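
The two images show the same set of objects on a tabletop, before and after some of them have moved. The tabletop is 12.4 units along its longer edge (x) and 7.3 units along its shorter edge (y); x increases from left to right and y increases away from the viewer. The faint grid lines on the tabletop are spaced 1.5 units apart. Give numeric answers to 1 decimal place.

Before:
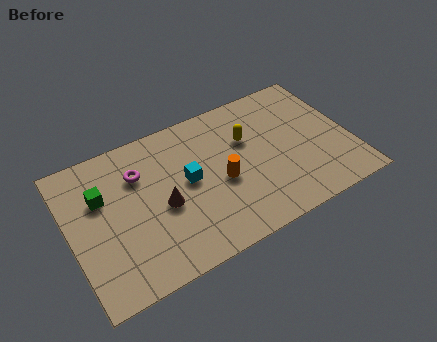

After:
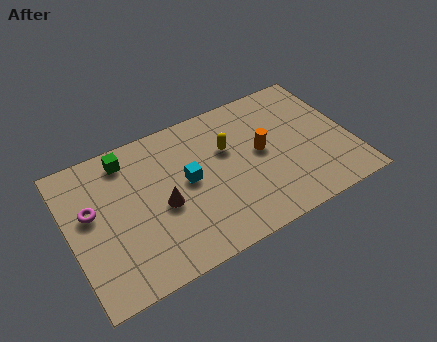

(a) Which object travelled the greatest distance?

the magenta torus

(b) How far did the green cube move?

1.9

The green cube was near (1.5, 4.8) before and (2.8, 6.2) after, so it travelled √(1.3² + 1.4²) ≈ 1.9 units.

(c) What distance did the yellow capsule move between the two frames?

0.9

The yellow capsule was near (8.0, 4.8) before and (7.1, 4.7) after, so it travelled √(0.9² + 0.1²) ≈ 0.9 units.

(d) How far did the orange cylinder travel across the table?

2.0

From (6.6, 3.2) to (8.5, 3.9), the orange cylinder covered √(1.9² + 0.7²) ≈ 2.0 units.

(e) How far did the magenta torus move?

2.4

From (3.2, 5.2) to (1.0, 4.3), the magenta torus covered √(2.2² + 0.9²) ≈ 2.4 units.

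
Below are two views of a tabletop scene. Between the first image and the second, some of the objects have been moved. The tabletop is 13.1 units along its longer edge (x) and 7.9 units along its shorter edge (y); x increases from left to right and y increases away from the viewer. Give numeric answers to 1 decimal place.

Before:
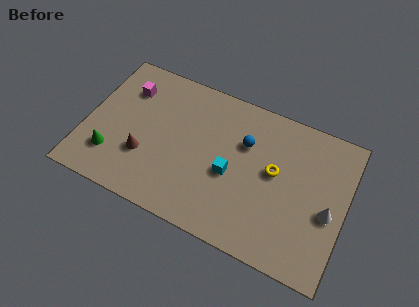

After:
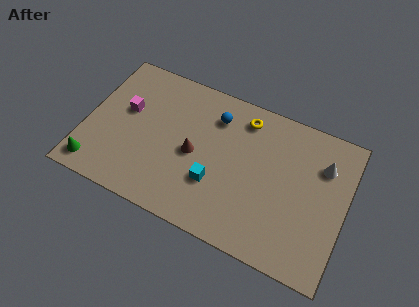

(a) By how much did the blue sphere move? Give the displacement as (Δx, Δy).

(-1.6, 0.8)

The blue sphere was at about (7.9, 5.3) and moved to about (6.3, 6.1).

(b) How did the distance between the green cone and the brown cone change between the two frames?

+3.7

Before: roughly 1.7 units apart; after: 5.4. That's 3.7 units further apart.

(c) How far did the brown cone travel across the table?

2.6

From (3.1, 2.6) to (5.5, 3.7), the brown cone covered √(2.4² + 1.1²) ≈ 2.6 units.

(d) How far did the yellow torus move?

2.8

From (9.5, 4.4) to (7.7, 6.6), the yellow torus covered √(1.8² + 2.2²) ≈ 2.8 units.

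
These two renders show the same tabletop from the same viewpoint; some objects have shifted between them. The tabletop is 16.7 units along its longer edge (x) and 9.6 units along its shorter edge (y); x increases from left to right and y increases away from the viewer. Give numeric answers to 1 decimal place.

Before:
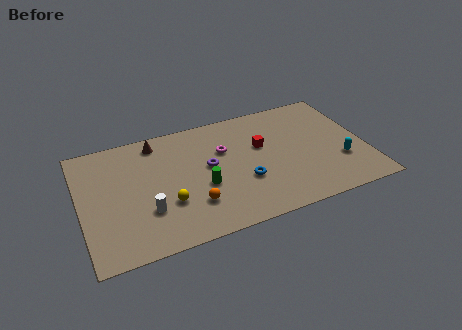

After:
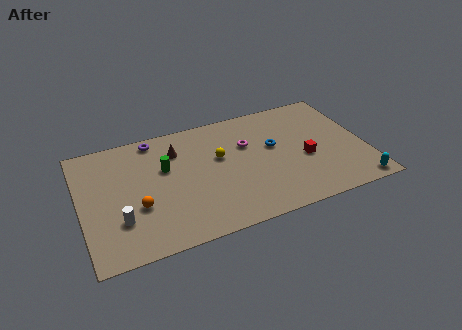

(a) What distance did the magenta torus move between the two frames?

1.4

From (8.5, 6.3) to (9.9, 6.3), the magenta torus covered √(1.4² + 0.0²) ≈ 1.4 units.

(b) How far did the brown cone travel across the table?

1.6

The brown cone moved from about (4.7, 8.3) to (5.8, 7.2), a distance of √(1.1² + 1.1²) ≈ 1.6.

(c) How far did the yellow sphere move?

4.2

The yellow sphere was near (4.9, 3.2) before and (8.2, 5.8) after, so it travelled √(3.3² + 2.6²) ≈ 4.2 units.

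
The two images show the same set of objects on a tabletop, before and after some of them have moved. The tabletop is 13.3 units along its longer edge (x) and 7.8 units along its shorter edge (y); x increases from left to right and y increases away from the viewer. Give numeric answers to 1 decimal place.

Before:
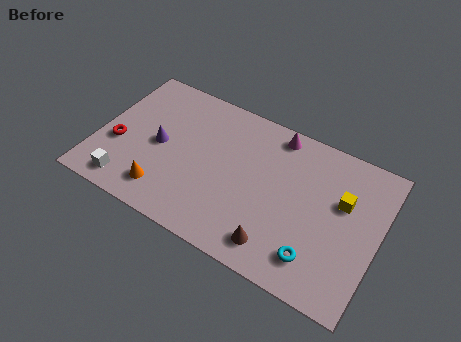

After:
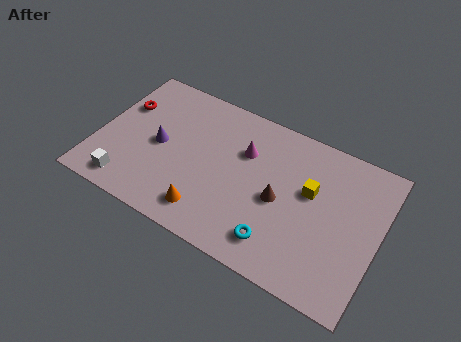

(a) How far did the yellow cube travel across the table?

1.5

The yellow cube moved from about (11.5, 4.9) to (10.0, 4.7), a distance of √(1.5² + 0.2²) ≈ 1.5.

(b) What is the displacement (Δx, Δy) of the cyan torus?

(-1.8, -0.1)

From the two frames, the cyan torus sits at roughly (10.7, 1.6) before and (8.9, 1.5) after.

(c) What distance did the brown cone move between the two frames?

2.3

The brown cone moved from about (8.9, 1.3) to (8.7, 3.6), a distance of √(0.2² + 2.3²) ≈ 2.3.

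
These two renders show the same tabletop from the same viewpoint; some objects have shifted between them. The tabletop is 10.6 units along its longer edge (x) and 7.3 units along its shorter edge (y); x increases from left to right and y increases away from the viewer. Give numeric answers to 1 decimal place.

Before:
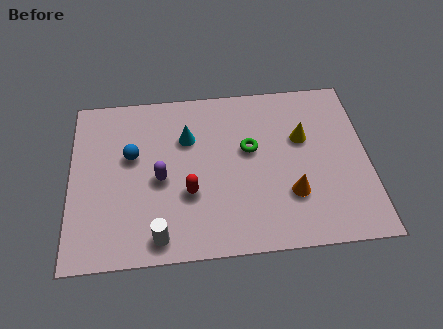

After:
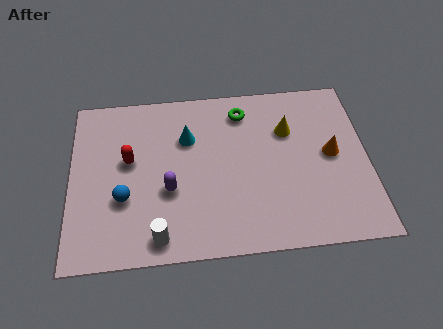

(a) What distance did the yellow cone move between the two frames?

0.6

The yellow cone moved from about (8.3, 4.6) to (7.8, 5.0), a distance of √(0.5² + 0.4²) ≈ 0.6.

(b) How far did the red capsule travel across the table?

2.6

The red capsule was near (4.2, 2.6) before and (2.1, 4.2) after, so it travelled √(2.1² + 1.6²) ≈ 2.6 units.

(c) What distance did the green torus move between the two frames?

1.7

From (6.4, 4.3) to (6.2, 6.0), the green torus covered √(0.2² + 1.7²) ≈ 1.7 units.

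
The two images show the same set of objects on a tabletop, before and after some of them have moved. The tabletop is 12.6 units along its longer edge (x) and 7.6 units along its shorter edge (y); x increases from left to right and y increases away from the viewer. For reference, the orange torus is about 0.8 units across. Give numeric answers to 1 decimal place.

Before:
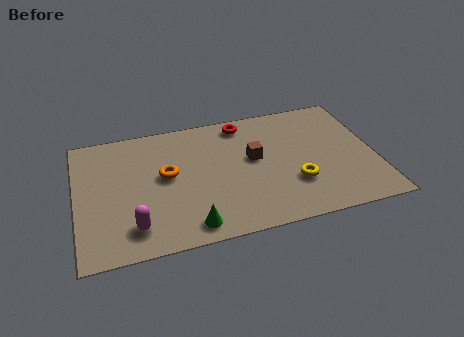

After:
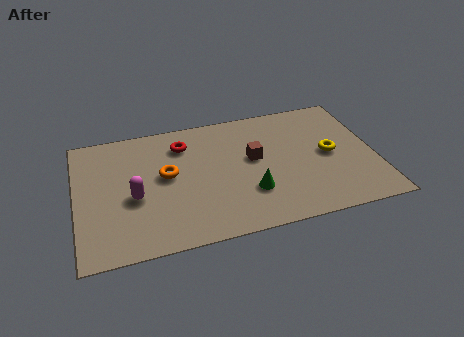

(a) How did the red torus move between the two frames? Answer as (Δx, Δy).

(-2.6, -0.7)

The red torus started near (7.2, 6.6) and ended near (4.6, 5.9).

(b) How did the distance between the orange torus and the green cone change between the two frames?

+0.6

Before: roughly 3.3 units apart; after: 3.9. That's 0.6 units further apart.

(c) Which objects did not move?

the orange torus and the brown cube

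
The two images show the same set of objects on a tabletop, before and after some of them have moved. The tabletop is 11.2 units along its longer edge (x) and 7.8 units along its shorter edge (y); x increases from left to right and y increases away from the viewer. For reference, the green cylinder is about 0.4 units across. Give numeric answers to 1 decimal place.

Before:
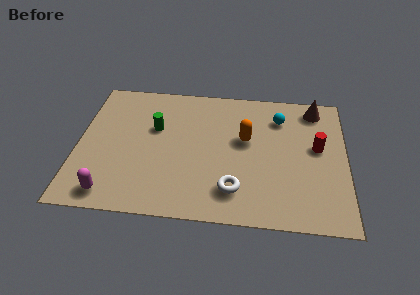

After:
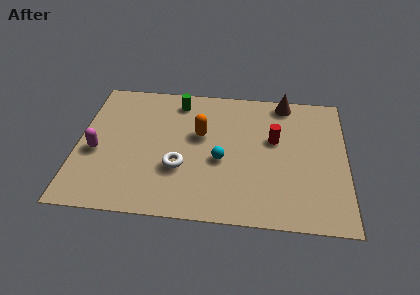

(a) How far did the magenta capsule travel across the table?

2.4

From (1.5, 1.0) to (0.8, 3.3), the magenta capsule covered √(0.7² + 2.3²) ≈ 2.4 units.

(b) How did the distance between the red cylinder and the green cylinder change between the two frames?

-2.3

The distance was about 6.8 in the first image and 4.5 in the second, so they moved 2.3 units closer together.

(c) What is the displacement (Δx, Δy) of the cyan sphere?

(-2.4, -2.7)

The cyan sphere started near (8.4, 6.0) and ended near (6.0, 3.3).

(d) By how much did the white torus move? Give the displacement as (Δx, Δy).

(-2.3, 1.0)

From the two frames, the white torus sits at roughly (6.6, 1.7) before and (4.3, 2.7) after.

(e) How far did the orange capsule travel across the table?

1.9

The orange capsule moved from about (7.0, 4.6) to (5.1, 4.7), a distance of √(1.9² + 0.1²) ≈ 1.9.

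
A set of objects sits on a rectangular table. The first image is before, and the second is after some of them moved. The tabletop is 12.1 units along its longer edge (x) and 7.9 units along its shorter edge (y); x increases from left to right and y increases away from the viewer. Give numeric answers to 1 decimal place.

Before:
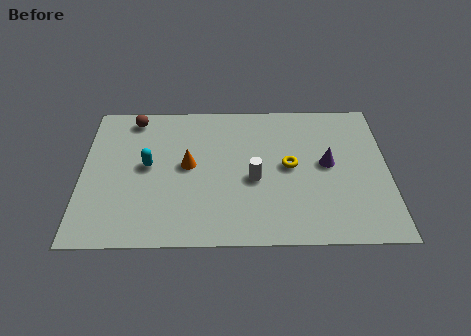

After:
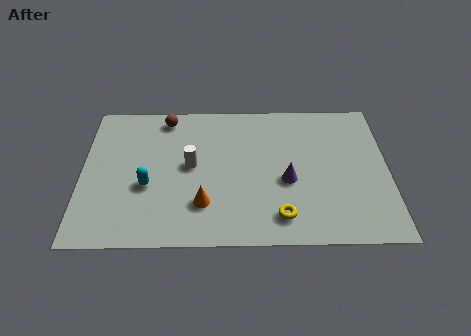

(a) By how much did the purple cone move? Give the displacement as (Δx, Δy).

(-1.6, -0.9)

From the two frames, the purple cone sits at roughly (9.7, 4.2) before and (8.1, 3.3) after.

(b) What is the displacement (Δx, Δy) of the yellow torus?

(-0.4, -2.7)

The yellow torus was at about (8.2, 4.1) and moved to about (7.8, 1.4).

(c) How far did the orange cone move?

2.2

The orange cone moved from about (4.2, 4.2) to (4.8, 2.1), a distance of √(0.6² + 2.1²) ≈ 2.2.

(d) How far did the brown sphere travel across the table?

1.3

The brown sphere was near (2.0, 6.9) before and (3.3, 6.9) after, so it travelled √(1.3² + 0.0²) ≈ 1.3 units.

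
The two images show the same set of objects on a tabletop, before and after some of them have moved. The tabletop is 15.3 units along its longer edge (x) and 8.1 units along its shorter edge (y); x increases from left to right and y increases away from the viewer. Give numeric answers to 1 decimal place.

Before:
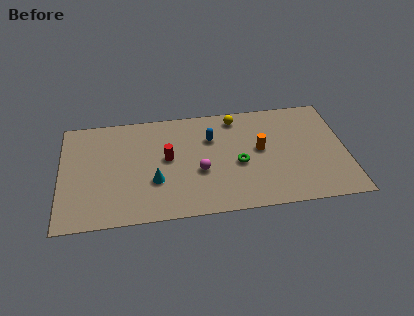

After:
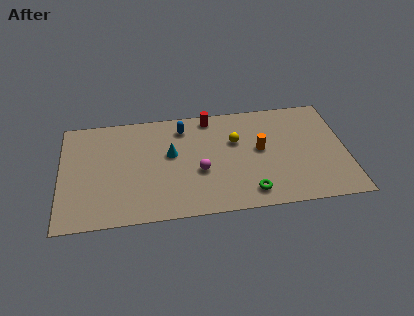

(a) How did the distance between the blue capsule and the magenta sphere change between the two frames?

+1.0

The distance was about 2.5 in the first image and 3.5 in the second, so they moved 1.0 units further apart.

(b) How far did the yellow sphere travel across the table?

1.8

The yellow sphere moved from about (9.5, 7.0) to (9.4, 5.2), a distance of √(0.1² + 1.8²) ≈ 1.8.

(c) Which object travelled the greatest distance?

the red cylinder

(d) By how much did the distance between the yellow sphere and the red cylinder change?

-2.2

The distance was about 4.6 in the first image and 2.4 in the second, so they moved 2.2 units closer together.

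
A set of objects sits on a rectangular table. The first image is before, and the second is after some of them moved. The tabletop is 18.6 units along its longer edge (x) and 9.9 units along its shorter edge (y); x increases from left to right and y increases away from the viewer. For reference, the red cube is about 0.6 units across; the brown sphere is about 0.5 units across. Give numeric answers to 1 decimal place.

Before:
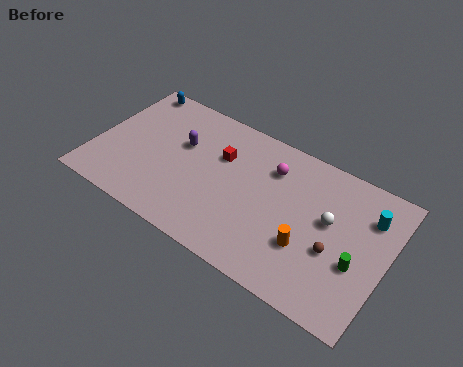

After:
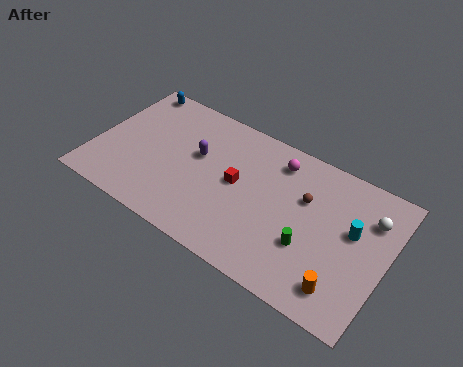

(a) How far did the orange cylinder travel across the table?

2.8

From (13.9, 3.3) to (16.3, 1.8), the orange cylinder covered √(2.4² + 1.5²) ≈ 2.8 units.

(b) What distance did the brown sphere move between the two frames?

3.3

The brown sphere moved from about (15.5, 3.9) to (13.3, 6.4), a distance of √(2.2² + 2.5²) ≈ 3.3.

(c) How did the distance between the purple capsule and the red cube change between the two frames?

+0.3

The distance was about 2.5 in the first image and 2.8 in the second, so they moved 0.3 units further apart.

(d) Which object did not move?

the blue capsule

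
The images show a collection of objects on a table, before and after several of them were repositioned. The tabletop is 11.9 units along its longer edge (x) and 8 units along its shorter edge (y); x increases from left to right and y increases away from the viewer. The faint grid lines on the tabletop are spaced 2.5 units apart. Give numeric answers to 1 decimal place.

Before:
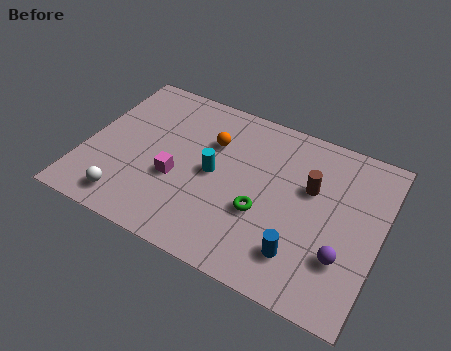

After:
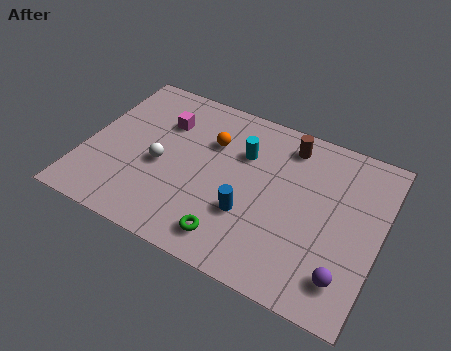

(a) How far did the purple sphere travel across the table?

0.8

From (10.6, 2.4) to (10.8, 1.6), the purple sphere covered √(0.2² + 0.8²) ≈ 0.8 units.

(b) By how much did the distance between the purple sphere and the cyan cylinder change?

+0.4

They were about 5.6 units apart before and 6.0 after — 0.4 units further apart.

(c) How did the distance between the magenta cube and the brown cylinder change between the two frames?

-0.4

The distance was about 5.5 in the first image and 5.1 in the second, so they moved 0.4 units closer together.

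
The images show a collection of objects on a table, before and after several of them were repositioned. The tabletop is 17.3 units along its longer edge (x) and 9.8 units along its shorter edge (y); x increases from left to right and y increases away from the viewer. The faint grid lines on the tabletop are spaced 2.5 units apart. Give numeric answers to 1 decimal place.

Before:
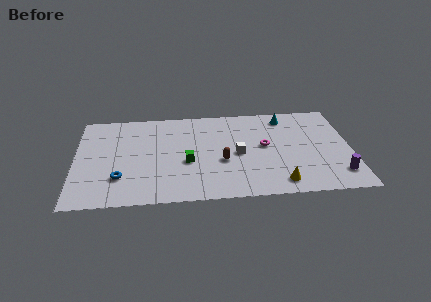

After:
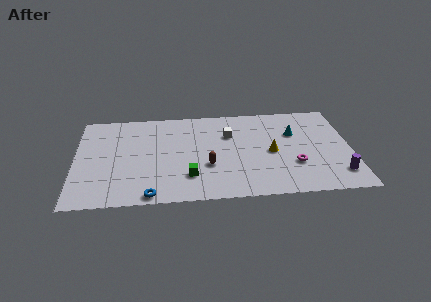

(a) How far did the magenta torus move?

2.8

The magenta torus was near (11.9, 5.3) before and (13.7, 3.2) after, so it travelled √(1.8² + 2.1²) ≈ 2.8 units.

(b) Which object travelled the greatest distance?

the yellow cone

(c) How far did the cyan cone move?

1.9

From (13.3, 8.3) to (13.8, 6.5), the cyan cone covered √(0.5² + 1.8²) ≈ 1.9 units.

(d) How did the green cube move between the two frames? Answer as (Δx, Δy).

(0.1, -1.5)

The green cube was at about (7.0, 4.0) and moved to about (7.1, 2.5).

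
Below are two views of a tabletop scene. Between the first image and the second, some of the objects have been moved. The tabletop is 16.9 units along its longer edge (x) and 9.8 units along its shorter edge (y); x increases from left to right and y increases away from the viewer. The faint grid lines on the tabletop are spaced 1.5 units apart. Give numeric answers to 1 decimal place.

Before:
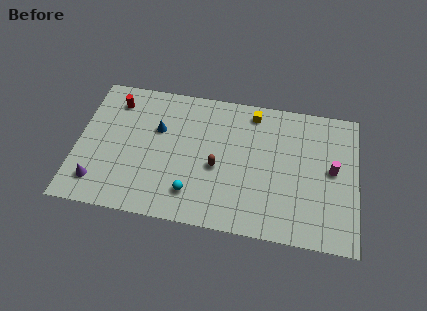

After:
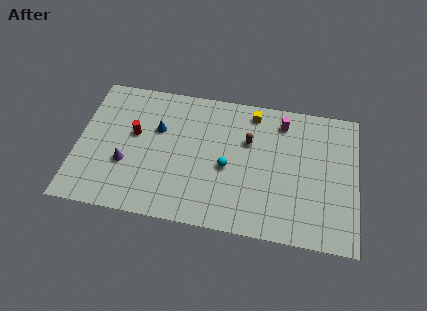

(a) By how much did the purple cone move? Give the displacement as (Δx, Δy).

(1.6, 1.6)

From the two frames, the purple cone sits at roughly (1.4, 1.9) before and (3.0, 3.5) after.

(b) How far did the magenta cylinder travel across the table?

4.2

The magenta cylinder was near (15.4, 5.2) before and (12.3, 8.1) after, so it travelled √(3.1² + 2.9²) ≈ 4.2 units.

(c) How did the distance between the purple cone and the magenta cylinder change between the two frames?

-4.0

They were about 14.4 units apart before and 10.4 after — 4.0 units closer together.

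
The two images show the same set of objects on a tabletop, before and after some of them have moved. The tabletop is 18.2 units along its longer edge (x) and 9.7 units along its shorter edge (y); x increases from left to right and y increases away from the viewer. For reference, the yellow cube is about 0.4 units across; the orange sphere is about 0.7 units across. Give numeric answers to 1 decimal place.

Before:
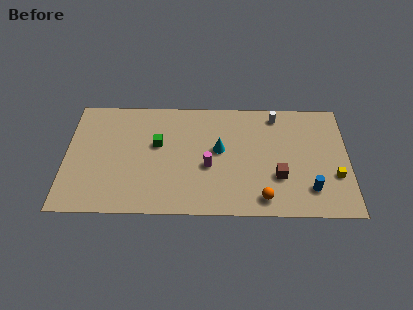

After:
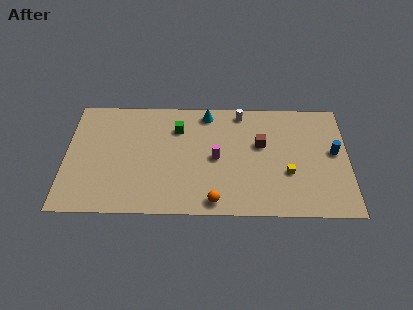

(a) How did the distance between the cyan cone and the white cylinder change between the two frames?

-2.6

Before: roughly 4.8 units apart; after: 2.2. That's 2.6 units closer together.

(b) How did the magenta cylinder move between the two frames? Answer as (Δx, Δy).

(0.5, 0.7)

The magenta cylinder started near (9.2, 4.0) and ended near (9.7, 4.7).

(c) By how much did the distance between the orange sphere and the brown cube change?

+3.6

Before: roughly 2.1 units apart; after: 5.7. That's 3.6 units further apart.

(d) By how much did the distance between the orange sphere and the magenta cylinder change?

-0.8

They were about 4.4 units apart before and 3.6 after — 0.8 units closer together.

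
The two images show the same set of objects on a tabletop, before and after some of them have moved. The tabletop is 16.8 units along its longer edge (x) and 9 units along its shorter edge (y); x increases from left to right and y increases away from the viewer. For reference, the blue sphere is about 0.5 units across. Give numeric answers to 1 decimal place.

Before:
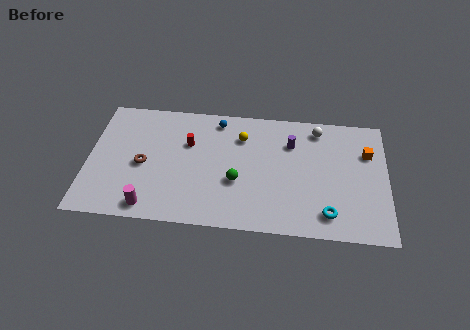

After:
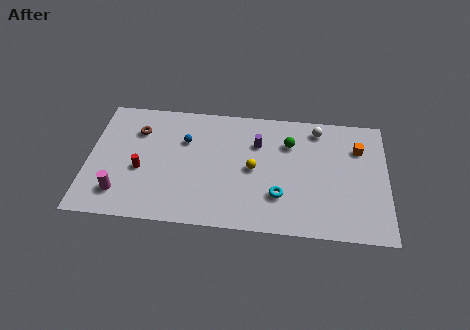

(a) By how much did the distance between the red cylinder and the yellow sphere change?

+3.2

They were about 3.1 units apart before and 6.3 after — 3.2 units further apart.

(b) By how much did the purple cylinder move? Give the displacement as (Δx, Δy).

(-1.9, -0.2)

From the two frames, the purple cylinder sits at roughly (11.4, 6.5) before and (9.5, 6.3) after.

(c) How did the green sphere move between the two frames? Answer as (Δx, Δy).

(2.9, 3.1)

The green sphere was at about (8.4, 3.4) and moved to about (11.3, 6.5).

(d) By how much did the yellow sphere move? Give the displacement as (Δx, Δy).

(0.7, -2.3)

From the two frames, the yellow sphere sits at roughly (8.6, 6.7) before and (9.3, 4.4) after.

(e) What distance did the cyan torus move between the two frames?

2.9

The cyan torus moved from about (13.5, 1.6) to (10.8, 2.6), a distance of √(2.7² + 1.0²) ≈ 2.9.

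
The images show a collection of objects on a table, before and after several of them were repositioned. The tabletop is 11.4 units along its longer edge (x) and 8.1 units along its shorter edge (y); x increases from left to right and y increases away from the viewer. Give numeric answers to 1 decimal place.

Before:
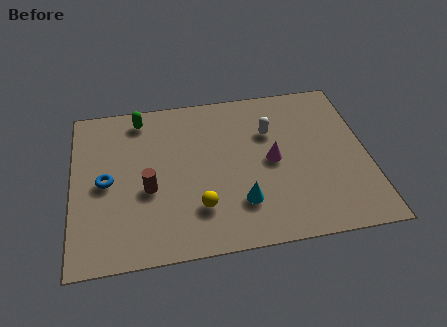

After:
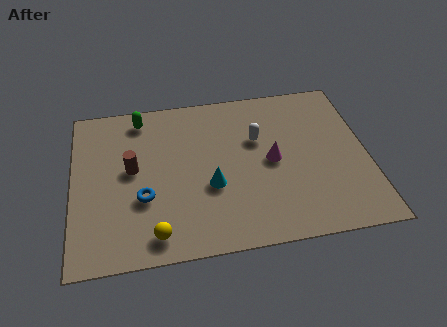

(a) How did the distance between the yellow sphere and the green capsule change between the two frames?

+0.6

They were about 5.3 units apart before and 5.9 after — 0.6 units further apart.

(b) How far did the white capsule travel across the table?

0.6

The white capsule was near (7.7, 5.5) before and (7.2, 5.2) after, so it travelled √(0.5² + 0.3²) ≈ 0.6 units.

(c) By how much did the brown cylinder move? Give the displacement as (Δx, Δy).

(-0.6, 1.1)

The brown cylinder started near (2.9, 3.3) and ended near (2.3, 4.4).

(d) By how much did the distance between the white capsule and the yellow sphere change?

+1.3

The distance was about 4.5 in the first image and 5.8 in the second, so they moved 1.3 units further apart.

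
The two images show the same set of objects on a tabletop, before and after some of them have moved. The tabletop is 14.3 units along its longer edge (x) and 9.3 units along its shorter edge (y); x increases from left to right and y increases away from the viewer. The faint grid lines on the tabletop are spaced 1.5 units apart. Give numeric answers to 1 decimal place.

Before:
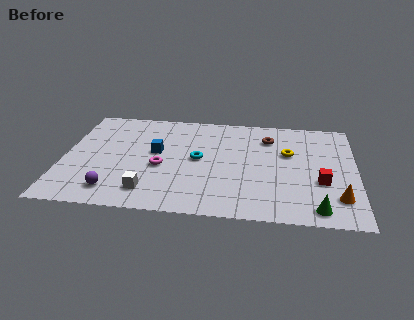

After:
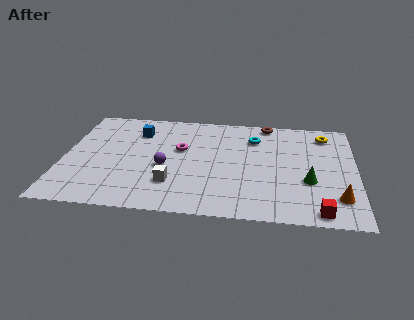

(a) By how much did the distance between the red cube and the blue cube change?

+2.6

Before: roughly 8.3 units apart; after: 10.9. That's 2.6 units further apart.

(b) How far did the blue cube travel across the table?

2.1

The blue cube moved from about (4.5, 5.2) to (3.5, 7.0), a distance of √(1.0² + 1.8²) ≈ 2.1.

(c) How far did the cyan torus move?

3.5

The cyan torus moved from about (6.6, 4.8) to (9.3, 7.0), a distance of √(2.7² + 2.2²) ≈ 3.5.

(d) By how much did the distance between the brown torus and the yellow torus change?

+1.4

Before: roughly 1.6 units apart; after: 3.0. That's 1.4 units further apart.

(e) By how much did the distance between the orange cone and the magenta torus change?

-0.3

The distance was about 8.8 in the first image and 8.5 in the second, so they moved 0.3 units closer together.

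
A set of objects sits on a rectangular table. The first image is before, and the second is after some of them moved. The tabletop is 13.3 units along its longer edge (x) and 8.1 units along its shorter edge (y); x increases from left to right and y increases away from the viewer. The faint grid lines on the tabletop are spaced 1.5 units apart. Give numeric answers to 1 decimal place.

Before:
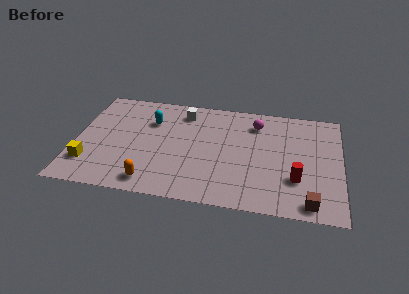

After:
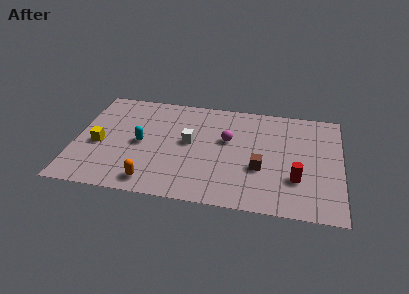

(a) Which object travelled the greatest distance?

the brown cube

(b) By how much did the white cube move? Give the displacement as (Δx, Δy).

(0.4, -2.3)

From the two frames, the white cube sits at roughly (5.3, 6.7) before and (5.7, 4.4) after.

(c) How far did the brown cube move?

3.3

The brown cube moved from about (11.8, 0.9) to (9.3, 3.0), a distance of √(2.5² + 2.1²) ≈ 3.3.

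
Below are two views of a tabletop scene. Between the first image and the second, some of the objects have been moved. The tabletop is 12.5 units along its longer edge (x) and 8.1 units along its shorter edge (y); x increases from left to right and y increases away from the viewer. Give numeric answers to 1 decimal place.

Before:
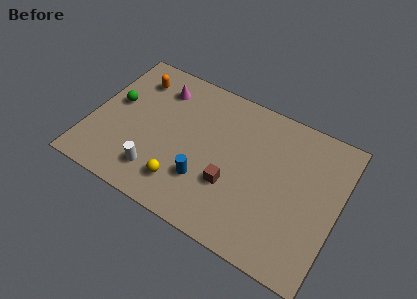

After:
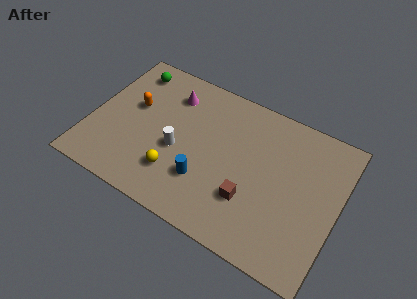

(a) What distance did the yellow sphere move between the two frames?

0.6

The yellow sphere was near (5.0, 1.7) before and (4.6, 2.1) after, so it travelled √(0.4² + 0.4²) ≈ 0.6 units.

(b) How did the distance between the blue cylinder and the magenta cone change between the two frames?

-0.4

Before: roughly 4.9 units apart; after: 4.5. That's 0.4 units closer together.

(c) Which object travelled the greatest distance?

the green sphere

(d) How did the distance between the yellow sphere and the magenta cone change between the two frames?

-0.8

They were about 5.1 units apart before and 4.3 after — 0.8 units closer together.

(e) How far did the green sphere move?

2.2

The green sphere was near (1.1, 4.6) before and (1.5, 6.8) after, so it travelled √(0.4² + 2.2²) ≈ 2.2 units.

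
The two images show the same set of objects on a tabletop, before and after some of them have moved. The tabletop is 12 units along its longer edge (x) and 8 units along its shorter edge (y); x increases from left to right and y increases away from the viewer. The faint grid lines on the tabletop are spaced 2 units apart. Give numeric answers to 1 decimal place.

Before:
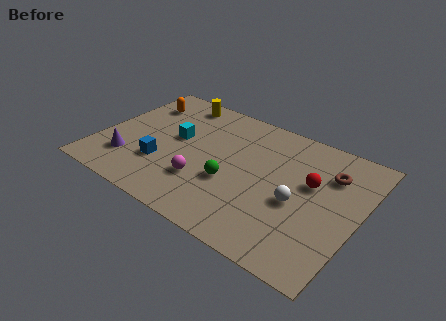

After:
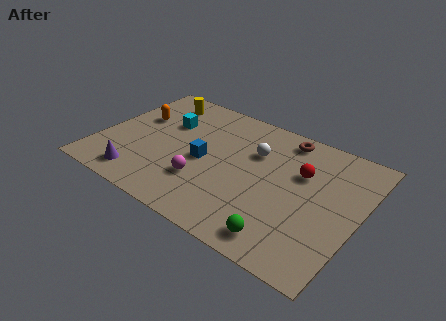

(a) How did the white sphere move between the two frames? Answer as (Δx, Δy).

(-2.3, 2.0)

The white sphere was at about (9.3, 3.4) and moved to about (7.0, 5.4).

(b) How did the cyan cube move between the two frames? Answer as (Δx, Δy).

(-0.6, 0.8)

The cyan cube was at about (3.4, 4.5) and moved to about (2.8, 5.3).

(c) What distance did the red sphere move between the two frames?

0.6

The red sphere moved from about (9.7, 4.8) to (9.2, 5.2), a distance of √(0.5² + 0.4²) ≈ 0.6.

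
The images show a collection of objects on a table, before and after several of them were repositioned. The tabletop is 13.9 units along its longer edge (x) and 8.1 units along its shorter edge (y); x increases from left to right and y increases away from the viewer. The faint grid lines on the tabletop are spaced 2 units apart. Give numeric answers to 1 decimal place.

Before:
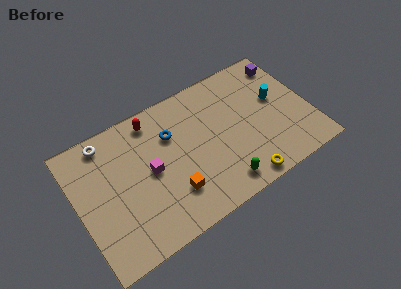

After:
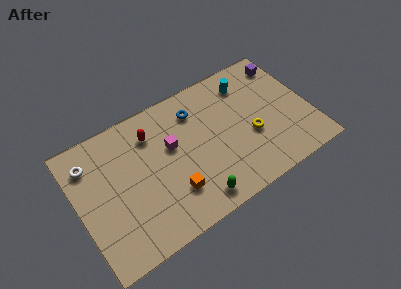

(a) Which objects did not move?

the purple cube and the orange cube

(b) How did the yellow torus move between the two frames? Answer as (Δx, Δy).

(1.0, 2.4)

From the two frames, the yellow torus sits at roughly (9.3, 0.8) before and (10.3, 3.2) after.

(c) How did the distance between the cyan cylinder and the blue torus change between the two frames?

-3.2

The distance was about 6.4 in the first image and 3.2 in the second, so they moved 3.2 units closer together.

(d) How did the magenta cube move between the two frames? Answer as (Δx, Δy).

(1.4, 0.8)

From the two frames, the magenta cube sits at roughly (4.3, 4.1) before and (5.7, 4.9) after.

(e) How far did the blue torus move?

1.7

The blue torus was near (5.8, 5.6) before and (7.4, 6.3) after, so it travelled √(1.6² + 0.7²) ≈ 1.7 units.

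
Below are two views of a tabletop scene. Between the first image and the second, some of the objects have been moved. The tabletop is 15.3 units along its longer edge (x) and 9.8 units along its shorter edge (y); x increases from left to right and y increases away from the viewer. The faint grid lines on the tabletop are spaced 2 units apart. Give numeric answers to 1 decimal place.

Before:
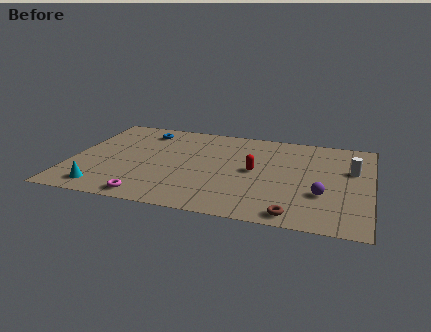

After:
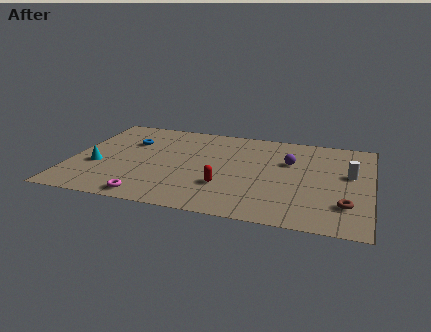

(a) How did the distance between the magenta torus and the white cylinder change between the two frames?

-0.3

The distance was about 11.3 in the first image and 11.0 in the second, so they moved 0.3 units closer together.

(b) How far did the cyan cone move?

2.4

The cyan cone was near (1.9, 1.4) before and (1.4, 3.7) after, so it travelled √(0.5² + 2.3²) ≈ 2.4 units.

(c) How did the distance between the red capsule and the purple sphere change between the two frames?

+0.7

The distance was about 3.9 in the first image and 4.6 in the second, so they moved 0.7 units further apart.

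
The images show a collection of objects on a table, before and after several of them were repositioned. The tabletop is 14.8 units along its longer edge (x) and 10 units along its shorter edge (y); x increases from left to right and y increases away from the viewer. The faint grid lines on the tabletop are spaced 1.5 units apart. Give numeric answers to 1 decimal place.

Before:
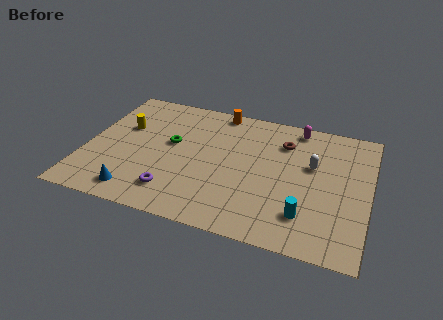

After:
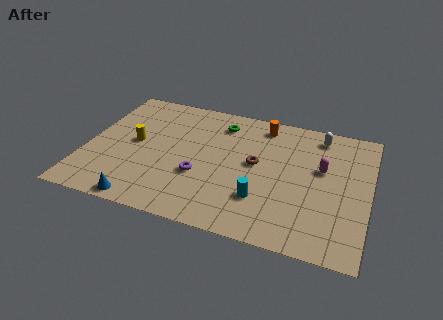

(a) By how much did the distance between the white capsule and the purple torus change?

-0.3

Before: roughly 8.0 units apart; after: 7.7. That's 0.3 units closer together.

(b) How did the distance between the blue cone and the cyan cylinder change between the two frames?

-2.4

They were about 8.7 units apart before and 6.3 after — 2.4 units closer together.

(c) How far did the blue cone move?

0.7

The blue cone moved from about (3.0, 1.4) to (3.4, 0.8), a distance of √(0.4² + 0.6²) ≈ 0.7.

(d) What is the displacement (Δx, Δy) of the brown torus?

(-1.3, -2.1)

From the two frames, the brown torus sits at roughly (10.2, 7.5) before and (8.9, 5.4) after.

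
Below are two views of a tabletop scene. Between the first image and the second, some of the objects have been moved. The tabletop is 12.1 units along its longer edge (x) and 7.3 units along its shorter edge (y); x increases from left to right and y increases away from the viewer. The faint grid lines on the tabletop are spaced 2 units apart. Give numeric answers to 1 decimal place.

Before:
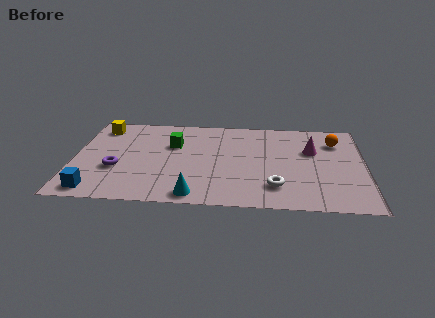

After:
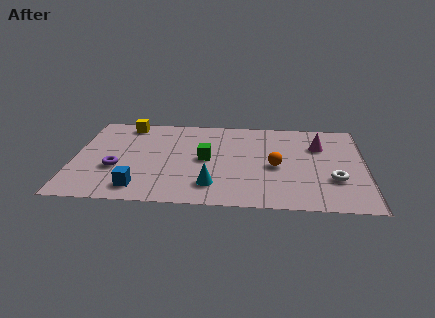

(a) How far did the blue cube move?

1.8

From (1.0, 0.9) to (2.8, 1.2), the blue cube covered √(1.8² + 0.3²) ≈ 1.8 units.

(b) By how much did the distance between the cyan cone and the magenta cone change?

-0.6

They were about 6.2 units apart before and 5.6 after — 0.6 units closer together.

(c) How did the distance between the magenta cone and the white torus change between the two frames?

-0.6

They were about 3.4 units apart before and 2.8 after — 0.6 units closer together.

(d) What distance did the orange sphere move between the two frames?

3.3

From (10.9, 5.5) to (8.4, 3.3), the orange sphere covered √(2.5² + 2.2²) ≈ 3.3 units.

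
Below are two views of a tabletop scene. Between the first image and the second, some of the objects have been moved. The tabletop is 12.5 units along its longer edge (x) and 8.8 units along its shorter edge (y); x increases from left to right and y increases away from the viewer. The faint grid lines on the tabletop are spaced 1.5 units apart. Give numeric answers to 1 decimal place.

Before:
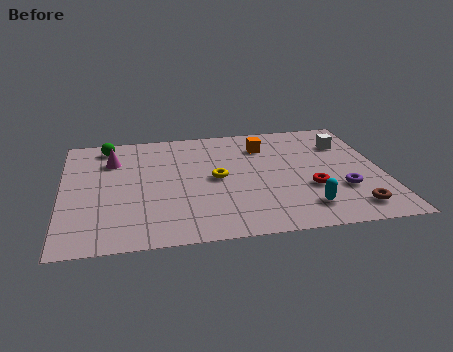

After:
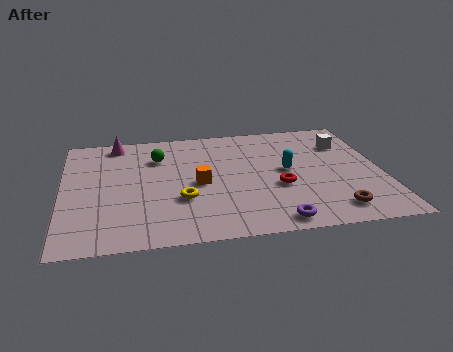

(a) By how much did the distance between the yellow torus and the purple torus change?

-1.0

The distance was about 5.1 in the first image and 4.1 in the second, so they moved 1.0 units closer together.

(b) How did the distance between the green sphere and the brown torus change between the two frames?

-2.9

The distance was about 11.2 in the first image and 8.3 in the second, so they moved 2.9 units closer together.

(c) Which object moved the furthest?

the orange cube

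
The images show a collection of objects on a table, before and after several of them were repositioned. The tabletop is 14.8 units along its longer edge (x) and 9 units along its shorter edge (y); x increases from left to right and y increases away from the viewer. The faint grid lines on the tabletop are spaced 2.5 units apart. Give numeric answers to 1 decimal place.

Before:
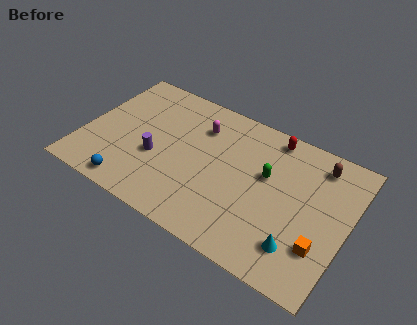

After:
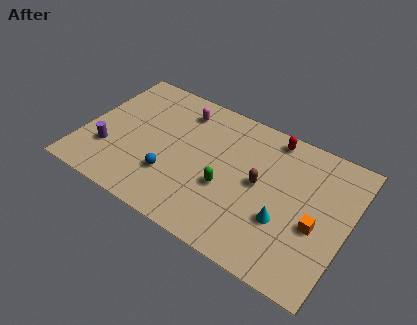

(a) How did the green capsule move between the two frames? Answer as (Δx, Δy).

(-2.0, -1.9)

The green capsule started near (10.2, 5.4) and ended near (8.2, 3.5).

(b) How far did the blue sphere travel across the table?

2.6

The blue sphere moved from about (3.2, 1.0) to (5.2, 2.7), a distance of √(2.0² + 1.7²) ≈ 2.6.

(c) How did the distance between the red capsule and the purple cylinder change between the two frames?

+2.6

Before: roughly 7.4 units apart; after: 10.0. That's 2.6 units further apart.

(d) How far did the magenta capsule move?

1.3

The magenta capsule was near (6.2, 6.7) before and (5.0, 7.3) after, so it travelled √(1.2² + 0.6²) ≈ 1.3 units.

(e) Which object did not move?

the red capsule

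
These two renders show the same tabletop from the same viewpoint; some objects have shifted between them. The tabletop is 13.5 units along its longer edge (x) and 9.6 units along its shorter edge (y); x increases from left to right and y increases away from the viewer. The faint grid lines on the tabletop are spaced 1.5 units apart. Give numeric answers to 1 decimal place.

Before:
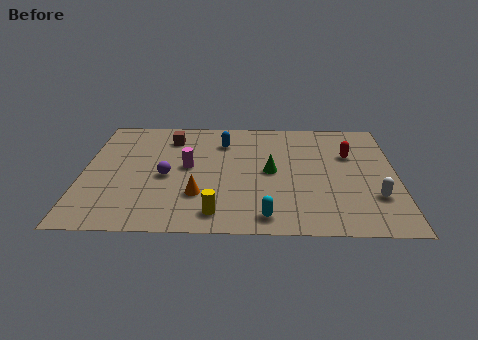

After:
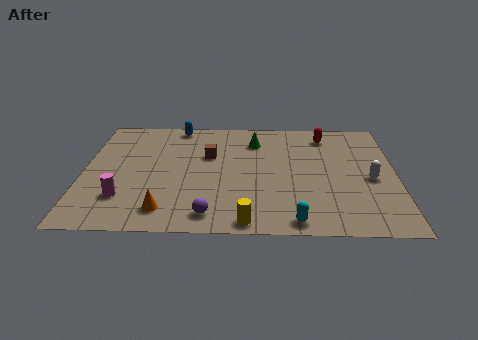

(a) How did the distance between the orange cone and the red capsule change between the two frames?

+2.0

They were about 7.4 units apart before and 9.4 after — 2.0 units further apart.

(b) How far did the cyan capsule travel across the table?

1.2

The cyan capsule was near (7.9, 1.2) before and (9.1, 0.9) after, so it travelled √(1.2² + 0.3²) ≈ 1.2 units.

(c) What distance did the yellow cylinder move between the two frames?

1.4

From (5.8, 1.4) to (7.1, 0.8), the yellow cylinder covered √(1.3² + 0.6²) ≈ 1.4 units.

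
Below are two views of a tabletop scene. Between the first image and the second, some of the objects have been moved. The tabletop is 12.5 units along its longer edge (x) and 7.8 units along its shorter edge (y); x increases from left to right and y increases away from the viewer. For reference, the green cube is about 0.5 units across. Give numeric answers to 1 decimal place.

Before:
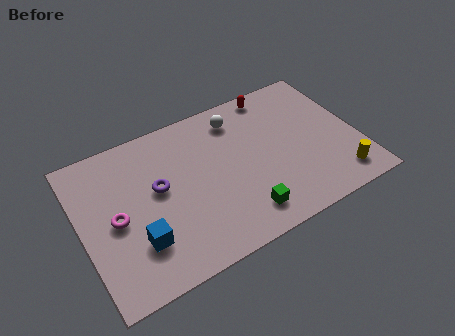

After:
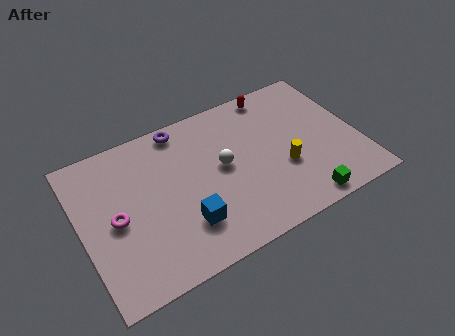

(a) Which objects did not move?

the magenta torus and the red capsule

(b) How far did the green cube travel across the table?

2.7

The green cube was near (6.9, 1.4) before and (9.5, 0.8) after, so it travelled √(2.6² + 0.6²) ≈ 2.7 units.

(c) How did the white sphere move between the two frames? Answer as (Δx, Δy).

(-1.0, -2.2)

From the two frames, the white sphere sits at roughly (7.4, 6.4) before and (6.4, 4.2) after.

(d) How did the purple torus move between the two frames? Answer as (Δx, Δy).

(1.4, 2.6)

From the two frames, the purple torus sits at roughly (3.5, 4.4) before and (4.9, 7.0) after.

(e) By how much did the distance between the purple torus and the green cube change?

+3.2

The distance was about 4.5 in the first image and 7.7 in the second, so they moved 3.2 units further apart.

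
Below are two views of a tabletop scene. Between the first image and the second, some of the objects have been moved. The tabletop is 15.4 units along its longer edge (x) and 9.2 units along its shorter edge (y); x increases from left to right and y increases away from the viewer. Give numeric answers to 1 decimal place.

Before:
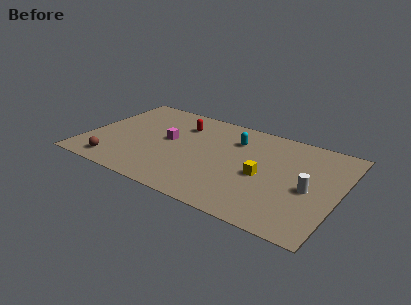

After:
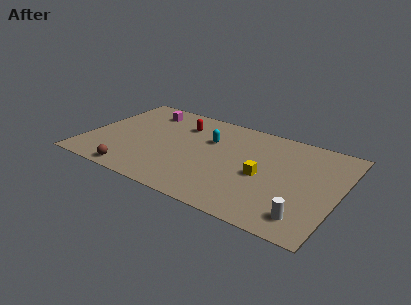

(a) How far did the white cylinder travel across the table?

2.5

From (13.7, 4.1) to (13.8, 1.6), the white cylinder covered √(0.1² + 2.5²) ≈ 2.5 units.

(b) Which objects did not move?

the yellow cube and the red capsule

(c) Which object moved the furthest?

the magenta cube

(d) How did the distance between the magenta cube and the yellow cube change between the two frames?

+2.5

Before: roughly 6.1 units apart; after: 8.6. That's 2.5 units further apart.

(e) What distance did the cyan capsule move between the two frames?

1.7

The cyan capsule moved from about (8.8, 6.8) to (7.3, 6.1), a distance of √(1.5² + 0.7²) ≈ 1.7.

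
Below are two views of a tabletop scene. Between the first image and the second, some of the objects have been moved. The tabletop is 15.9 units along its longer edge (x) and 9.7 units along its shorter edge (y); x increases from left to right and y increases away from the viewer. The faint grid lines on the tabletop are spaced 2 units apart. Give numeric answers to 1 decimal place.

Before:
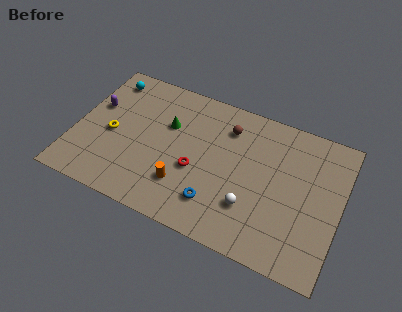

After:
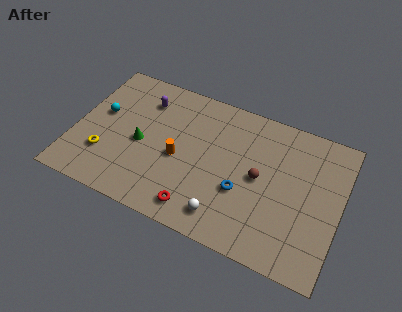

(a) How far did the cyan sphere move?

2.6

From (1.4, 8.2) to (1.4, 5.6), the cyan sphere covered √(0.0² + 2.6²) ≈ 2.6 units.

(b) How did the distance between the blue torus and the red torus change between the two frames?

+1.1

They were about 2.2 units apart before and 3.3 after — 1.1 units further apart.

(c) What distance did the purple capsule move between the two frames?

3.2

The purple capsule moved from about (1.0, 6.0) to (3.8, 7.5), a distance of √(2.8² + 1.5²) ≈ 3.2.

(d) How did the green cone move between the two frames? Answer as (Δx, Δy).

(-1.4, -1.9)

The green cone started near (5.4, 6.3) and ended near (4.0, 4.4).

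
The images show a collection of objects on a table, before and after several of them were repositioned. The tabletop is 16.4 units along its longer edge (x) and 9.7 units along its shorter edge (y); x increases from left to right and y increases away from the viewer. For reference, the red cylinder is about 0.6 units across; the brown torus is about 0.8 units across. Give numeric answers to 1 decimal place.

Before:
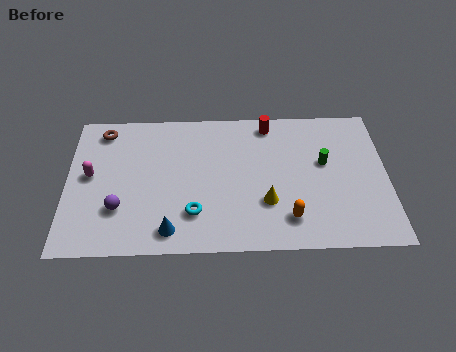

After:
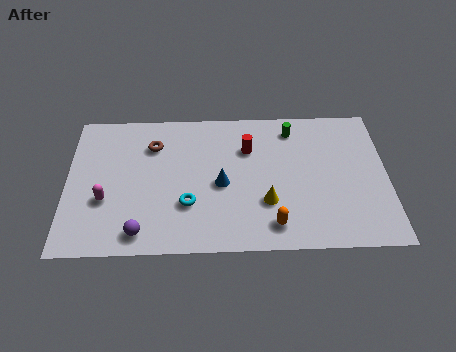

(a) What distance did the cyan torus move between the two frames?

0.7

From (6.5, 2.5) to (6.2, 3.1), the cyan torus covered √(0.3² + 0.6²) ≈ 0.7 units.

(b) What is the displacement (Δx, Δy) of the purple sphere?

(1.1, -1.6)

The purple sphere started near (2.7, 2.9) and ended near (3.8, 1.3).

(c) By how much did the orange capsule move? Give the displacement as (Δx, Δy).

(-0.8, -0.4)

The orange capsule started near (11.3, 2.0) and ended near (10.5, 1.6).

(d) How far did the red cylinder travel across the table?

2.0

From (10.4, 8.5) to (9.3, 6.8), the red cylinder covered √(1.1² + 1.7²) ≈ 2.0 units.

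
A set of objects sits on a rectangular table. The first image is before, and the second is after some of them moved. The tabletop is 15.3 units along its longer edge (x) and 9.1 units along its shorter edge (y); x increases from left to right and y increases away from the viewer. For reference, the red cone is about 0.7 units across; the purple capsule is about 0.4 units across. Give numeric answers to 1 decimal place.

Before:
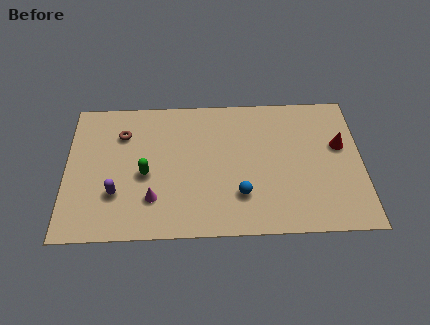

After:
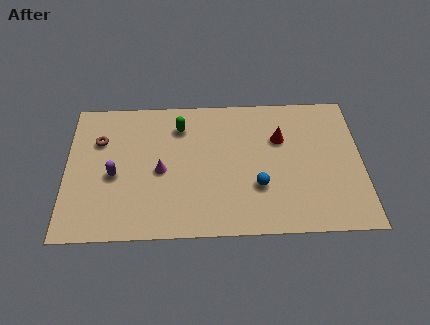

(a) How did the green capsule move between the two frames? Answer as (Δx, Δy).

(1.8, 3.1)

From the two frames, the green capsule sits at roughly (4.1, 4.0) before and (5.9, 7.1) after.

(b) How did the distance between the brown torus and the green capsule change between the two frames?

+1.3

They were about 3.0 units apart before and 4.3 after — 1.3 units further apart.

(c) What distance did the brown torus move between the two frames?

1.3

From (2.9, 6.7) to (1.7, 6.3), the brown torus covered √(1.2² + 0.4²) ≈ 1.3 units.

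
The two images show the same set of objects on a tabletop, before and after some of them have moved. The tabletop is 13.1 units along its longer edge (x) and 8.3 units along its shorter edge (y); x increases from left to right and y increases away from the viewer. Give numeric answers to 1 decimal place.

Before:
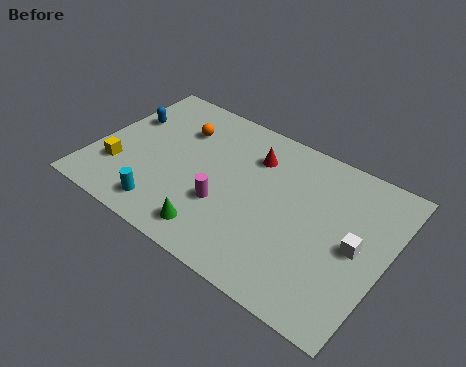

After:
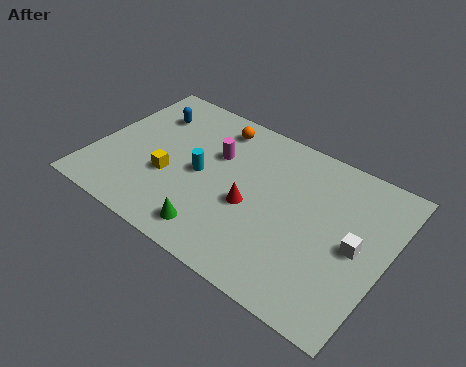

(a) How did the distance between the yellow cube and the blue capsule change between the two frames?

+0.5

The distance was about 3.0 in the first image and 3.5 in the second, so they moved 0.5 units further apart.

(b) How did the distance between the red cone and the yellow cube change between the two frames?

-3.0

The distance was about 6.7 in the first image and 3.7 in the second, so they moved 3.0 units closer together.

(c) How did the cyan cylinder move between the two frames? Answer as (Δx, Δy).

(1.1, 2.7)

The cyan cylinder started near (3.7, 1.3) and ended near (4.8, 4.0).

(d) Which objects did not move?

the green cone and the white cube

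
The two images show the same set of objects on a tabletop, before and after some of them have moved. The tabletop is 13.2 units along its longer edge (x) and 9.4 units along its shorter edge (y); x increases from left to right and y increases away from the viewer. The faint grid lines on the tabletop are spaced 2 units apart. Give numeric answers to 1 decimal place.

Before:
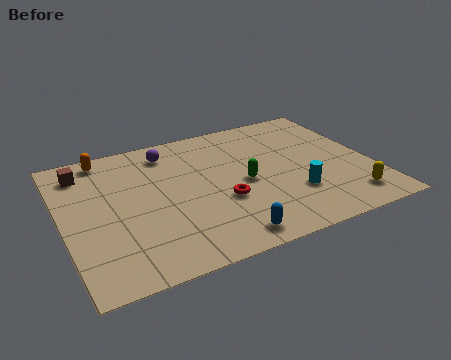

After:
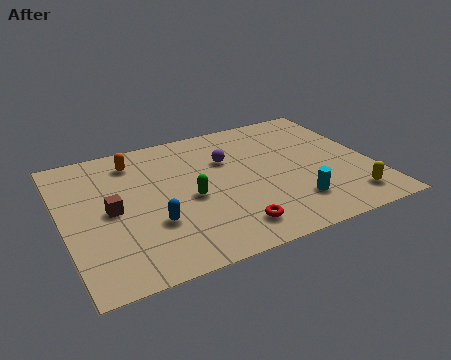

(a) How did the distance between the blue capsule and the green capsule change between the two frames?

-1.5

Before: roughly 3.5 units apart; after: 2.0. That's 1.5 units closer together.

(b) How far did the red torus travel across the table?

1.9

The red torus moved from about (6.6, 3.5) to (6.7, 1.6), a distance of √(0.1² + 1.9²) ≈ 1.9.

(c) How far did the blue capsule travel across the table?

3.4

The blue capsule was near (6.4, 1.1) before and (3.6, 3.1) after, so it travelled √(2.8² + 2.0²) ≈ 3.4 units.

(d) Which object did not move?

the yellow capsule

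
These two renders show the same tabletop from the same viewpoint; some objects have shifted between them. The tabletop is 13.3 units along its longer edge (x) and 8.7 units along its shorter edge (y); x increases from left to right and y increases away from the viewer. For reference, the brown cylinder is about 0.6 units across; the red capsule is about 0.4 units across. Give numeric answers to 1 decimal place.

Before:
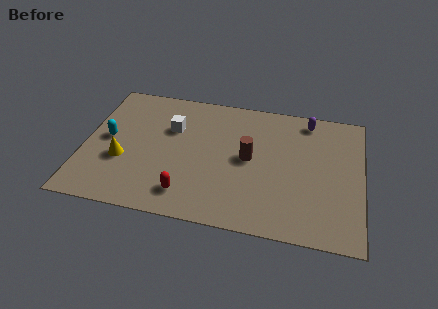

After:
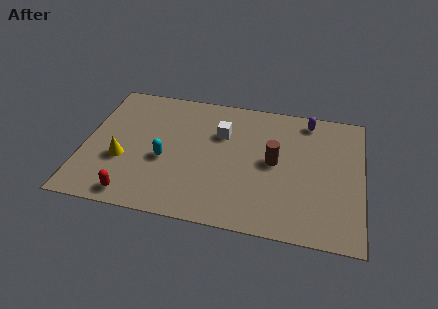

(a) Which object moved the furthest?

the cyan capsule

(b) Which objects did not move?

the purple capsule and the yellow cone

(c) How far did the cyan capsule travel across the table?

2.9

The cyan capsule was near (1.1, 4.5) before and (3.9, 3.6) after, so it travelled √(2.8² + 0.9²) ≈ 2.9 units.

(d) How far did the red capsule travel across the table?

2.6

From (5.1, 1.6) to (2.6, 1.0), the red capsule covered √(2.5² + 0.6²) ≈ 2.6 units.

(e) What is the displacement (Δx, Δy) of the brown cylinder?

(1.2, 0.0)

The brown cylinder was at about (7.9, 4.5) and moved to about (9.1, 4.5).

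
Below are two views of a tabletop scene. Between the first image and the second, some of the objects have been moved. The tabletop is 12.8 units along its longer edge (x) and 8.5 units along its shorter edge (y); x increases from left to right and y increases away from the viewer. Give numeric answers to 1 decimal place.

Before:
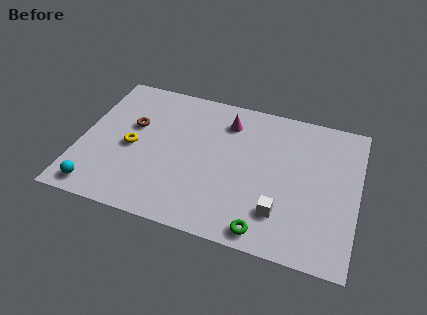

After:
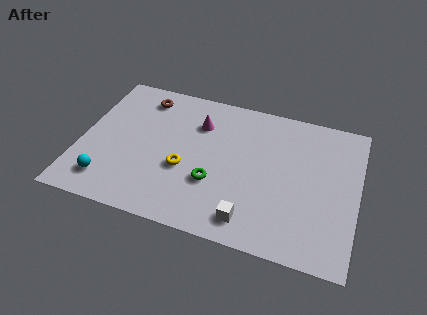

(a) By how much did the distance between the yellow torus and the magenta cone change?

-2.1

They were about 5.0 units apart before and 2.9 after — 2.1 units closer together.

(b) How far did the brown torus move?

1.9

From (2.3, 5.2) to (2.6, 7.1), the brown torus covered √(0.3² + 1.9²) ≈ 1.9 units.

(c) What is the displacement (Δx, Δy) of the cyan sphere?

(0.4, 0.6)

The cyan sphere started near (1.1, 1.0) and ended near (1.5, 1.6).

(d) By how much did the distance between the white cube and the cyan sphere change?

-1.8

They were about 8.4 units apart before and 6.6 after — 1.8 units closer together.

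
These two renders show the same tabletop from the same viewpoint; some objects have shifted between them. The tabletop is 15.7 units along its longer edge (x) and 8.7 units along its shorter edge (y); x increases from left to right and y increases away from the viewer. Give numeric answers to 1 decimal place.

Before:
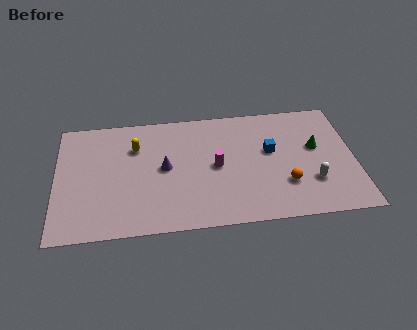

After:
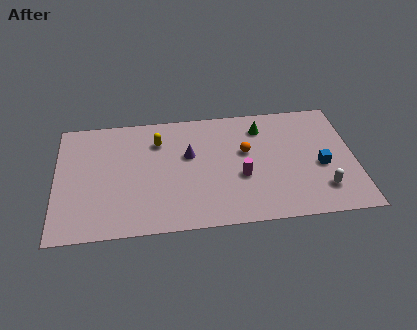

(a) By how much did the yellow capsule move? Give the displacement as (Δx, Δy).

(1.2, 0.3)

From the two frames, the yellow capsule sits at roughly (4.2, 6.2) before and (5.4, 6.5) after.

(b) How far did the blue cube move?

3.0

The blue cube was near (11.3, 5.1) before and (13.9, 3.7) after, so it travelled √(2.6² + 1.4²) ≈ 3.0 units.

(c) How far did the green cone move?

3.3

The green cone moved from about (13.7, 5.1) to (10.9, 6.9), a distance of √(2.8² + 1.8²) ≈ 3.3.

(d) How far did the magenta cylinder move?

1.6

From (8.4, 4.3) to (9.7, 3.4), the magenta cylinder covered √(1.3² + 0.9²) ≈ 1.6 units.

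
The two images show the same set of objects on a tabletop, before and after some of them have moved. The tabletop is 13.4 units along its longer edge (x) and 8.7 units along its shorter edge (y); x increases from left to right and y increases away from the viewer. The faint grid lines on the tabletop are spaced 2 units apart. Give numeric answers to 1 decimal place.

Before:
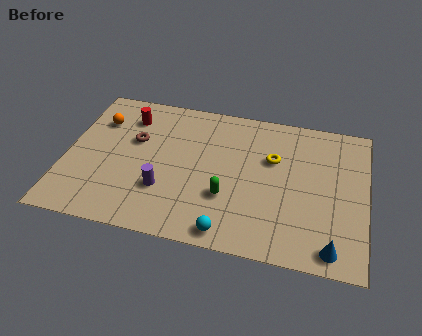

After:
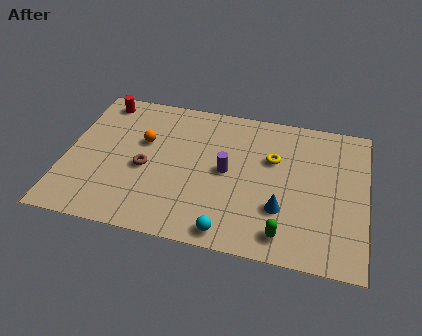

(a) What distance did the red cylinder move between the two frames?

1.5

The red cylinder moved from about (2.6, 6.8) to (1.3, 7.6), a distance of √(1.3² + 0.8²) ≈ 1.5.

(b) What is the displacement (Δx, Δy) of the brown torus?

(0.6, -1.6)

The brown torus was at about (3.0, 5.4) and moved to about (3.6, 3.8).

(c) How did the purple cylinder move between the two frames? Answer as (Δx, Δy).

(2.7, 1.7)

From the two frames, the purple cylinder sits at roughly (4.5, 2.7) before and (7.2, 4.4) after.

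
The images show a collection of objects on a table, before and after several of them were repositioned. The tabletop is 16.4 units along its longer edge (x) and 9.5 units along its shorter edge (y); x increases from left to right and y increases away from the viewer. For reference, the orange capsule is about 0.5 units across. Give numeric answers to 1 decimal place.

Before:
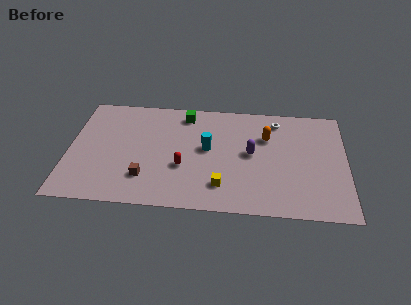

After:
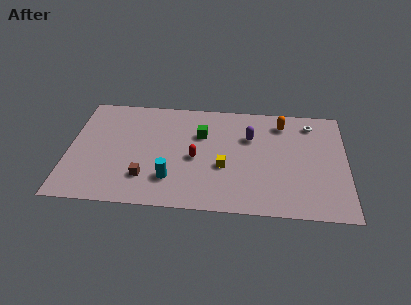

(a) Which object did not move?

the brown cube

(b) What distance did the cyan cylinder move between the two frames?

3.5

From (8.2, 5.2) to (6.1, 2.4), the cyan cylinder covered √(2.1² + 2.8²) ≈ 3.5 units.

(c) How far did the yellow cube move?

1.6

From (9.1, 2.1) to (9.2, 3.7), the yellow cube covered √(0.1² + 1.6²) ≈ 1.6 units.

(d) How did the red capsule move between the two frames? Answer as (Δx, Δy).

(0.7, 0.8)

From the two frames, the red capsule sits at roughly (6.8, 3.5) before and (7.5, 4.3) after.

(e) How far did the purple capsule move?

1.4

The purple capsule moved from about (10.8, 5.0) to (10.7, 6.4), a distance of √(0.1² + 1.4²) ≈ 1.4.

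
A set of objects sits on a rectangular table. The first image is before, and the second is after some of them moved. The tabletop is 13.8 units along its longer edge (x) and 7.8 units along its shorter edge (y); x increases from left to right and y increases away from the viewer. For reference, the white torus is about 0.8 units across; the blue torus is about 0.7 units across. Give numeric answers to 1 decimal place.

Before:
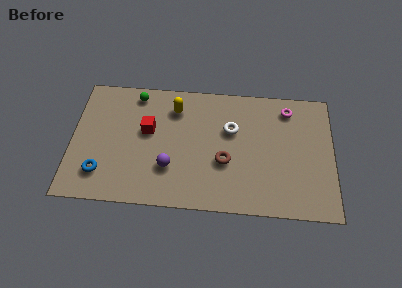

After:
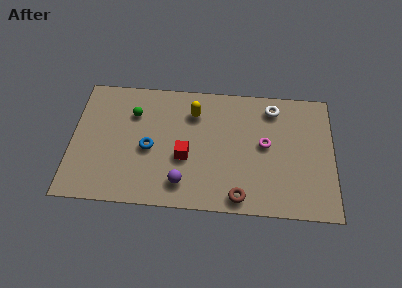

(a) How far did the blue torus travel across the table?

3.0

The blue torus was near (1.6, 1.8) before and (4.1, 3.5) after, so it travelled √(2.5² + 1.7²) ≈ 3.0 units.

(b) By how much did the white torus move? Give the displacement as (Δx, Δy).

(2.2, 1.5)

The white torus started near (8.4, 5.0) and ended near (10.6, 6.5).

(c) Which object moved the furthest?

the blue torus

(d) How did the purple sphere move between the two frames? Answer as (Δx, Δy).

(0.7, -0.9)

The purple sphere started near (5.2, 2.4) and ended near (5.9, 1.5).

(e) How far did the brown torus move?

2.2

From (8.1, 3.0) to (8.9, 0.9), the brown torus covered √(0.8² + 2.1²) ≈ 2.2 units.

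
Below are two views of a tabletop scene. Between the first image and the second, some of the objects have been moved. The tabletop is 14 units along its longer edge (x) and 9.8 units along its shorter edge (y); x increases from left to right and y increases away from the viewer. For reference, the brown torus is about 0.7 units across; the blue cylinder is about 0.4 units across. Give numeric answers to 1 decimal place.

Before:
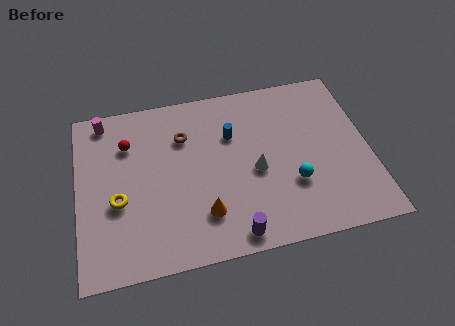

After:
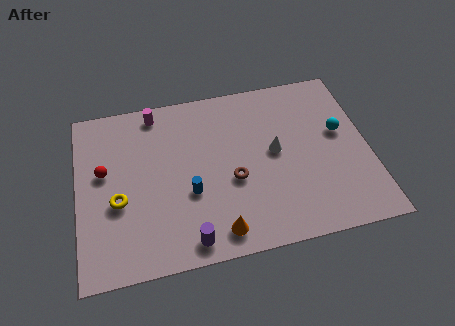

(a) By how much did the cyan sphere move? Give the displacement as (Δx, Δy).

(2.5, 2.5)

The cyan sphere was at about (10.2, 3.2) and moved to about (12.7, 5.7).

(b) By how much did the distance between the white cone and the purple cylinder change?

+2.5

The distance was about 3.5 in the first image and 6.0 in the second, so they moved 2.5 units further apart.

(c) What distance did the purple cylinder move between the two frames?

2.1

The purple cylinder was near (7.2, 1.0) before and (5.1, 1.1) after, so it travelled √(2.1² + 0.1²) ≈ 2.1 units.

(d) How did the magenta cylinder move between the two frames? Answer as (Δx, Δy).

(2.5, 0.0)

The magenta cylinder started near (1.4, 8.7) and ended near (3.9, 8.7).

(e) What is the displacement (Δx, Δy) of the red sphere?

(-1.2, -1.4)

The red sphere started near (2.5, 7.1) and ended near (1.3, 5.7).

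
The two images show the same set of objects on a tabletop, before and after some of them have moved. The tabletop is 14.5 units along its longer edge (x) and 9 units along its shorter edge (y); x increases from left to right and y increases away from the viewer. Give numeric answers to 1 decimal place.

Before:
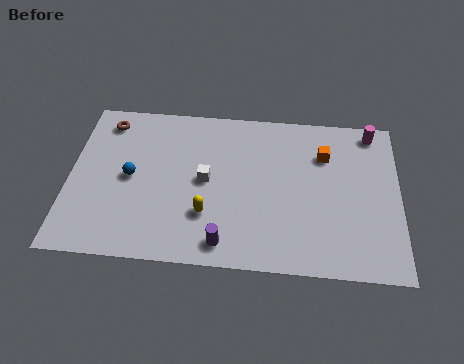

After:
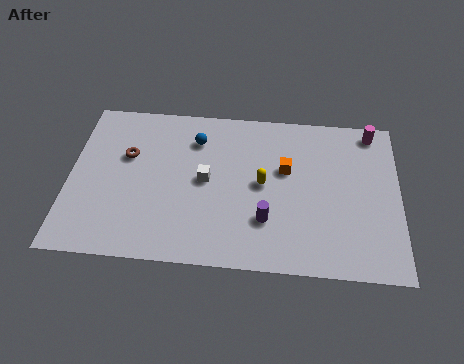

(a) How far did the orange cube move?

2.0

From (11.2, 6.5) to (9.5, 5.5), the orange cube covered √(1.7² + 1.0²) ≈ 2.0 units.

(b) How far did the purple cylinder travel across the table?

2.3

The purple cylinder was near (6.9, 1.2) before and (8.7, 2.6) after, so it travelled √(1.8² + 1.4²) ≈ 2.3 units.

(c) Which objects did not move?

the magenta cylinder and the white cube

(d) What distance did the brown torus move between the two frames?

2.1

From (1.5, 7.6) to (2.5, 5.7), the brown torus covered √(1.0² + 1.9²) ≈ 2.1 units.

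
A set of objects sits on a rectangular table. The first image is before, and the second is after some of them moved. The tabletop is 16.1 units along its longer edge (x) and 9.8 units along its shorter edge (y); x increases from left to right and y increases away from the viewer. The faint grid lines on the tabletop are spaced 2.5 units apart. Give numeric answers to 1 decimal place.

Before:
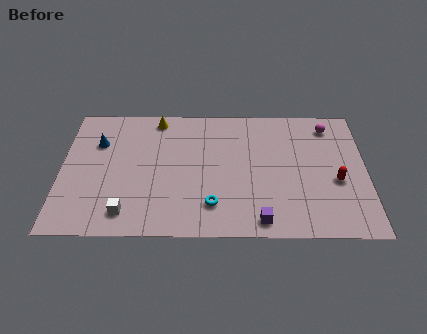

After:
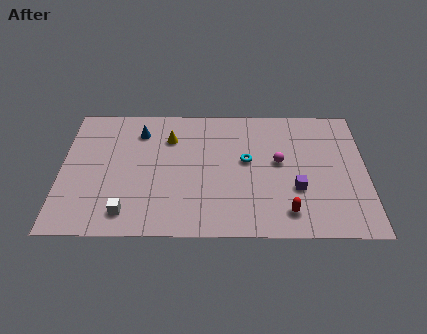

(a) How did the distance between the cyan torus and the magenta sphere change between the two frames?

-6.9

The distance was about 8.6 in the first image and 1.7 in the second, so they moved 6.9 units closer together.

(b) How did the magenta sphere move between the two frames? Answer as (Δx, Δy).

(-2.7, -2.8)

The magenta sphere started near (14.2, 8.2) and ended near (11.5, 5.4).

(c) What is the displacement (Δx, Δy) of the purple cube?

(1.9, 2.3)

The purple cube started near (10.5, 1.1) and ended near (12.4, 3.4).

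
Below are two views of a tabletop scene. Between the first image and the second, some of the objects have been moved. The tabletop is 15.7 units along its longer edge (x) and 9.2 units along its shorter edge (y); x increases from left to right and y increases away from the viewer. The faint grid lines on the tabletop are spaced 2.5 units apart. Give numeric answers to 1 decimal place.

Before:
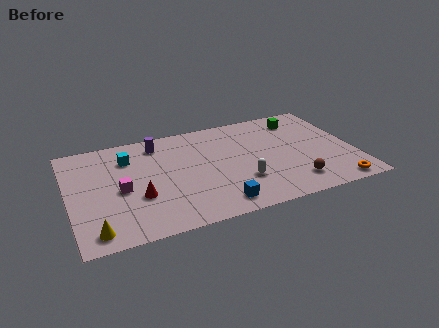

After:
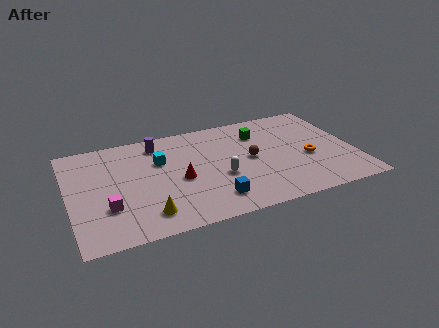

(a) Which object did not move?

the purple cylinder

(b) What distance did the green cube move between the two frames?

2.5

The green cube was near (13.1, 7.5) before and (10.7, 6.9) after, so it travelled √(2.4² + 0.6²) ≈ 2.5 units.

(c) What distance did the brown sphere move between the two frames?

3.6

From (12.1, 1.8) to (10.0, 4.7), the brown sphere covered √(2.1² + 2.9²) ≈ 3.6 units.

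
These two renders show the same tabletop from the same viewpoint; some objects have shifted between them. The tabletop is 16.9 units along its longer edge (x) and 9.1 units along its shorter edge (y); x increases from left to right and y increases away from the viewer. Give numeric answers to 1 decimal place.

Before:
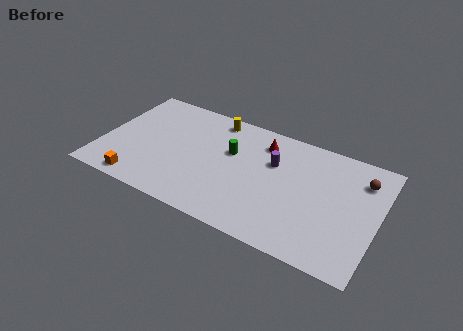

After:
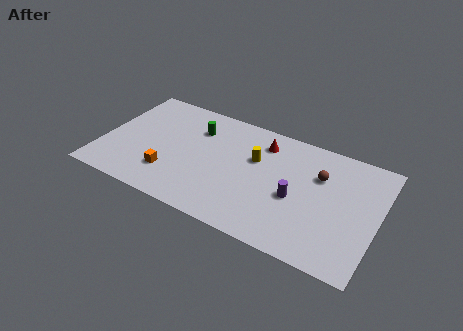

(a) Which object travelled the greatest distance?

the yellow cylinder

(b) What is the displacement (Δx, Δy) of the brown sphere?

(-2.5, -0.8)

The brown sphere was at about (15.7, 7.0) and moved to about (13.2, 6.2).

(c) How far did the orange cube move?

2.2

The orange cube moved from about (2.7, 1.0) to (4.4, 2.4), a distance of √(1.7² + 1.4²) ≈ 2.2.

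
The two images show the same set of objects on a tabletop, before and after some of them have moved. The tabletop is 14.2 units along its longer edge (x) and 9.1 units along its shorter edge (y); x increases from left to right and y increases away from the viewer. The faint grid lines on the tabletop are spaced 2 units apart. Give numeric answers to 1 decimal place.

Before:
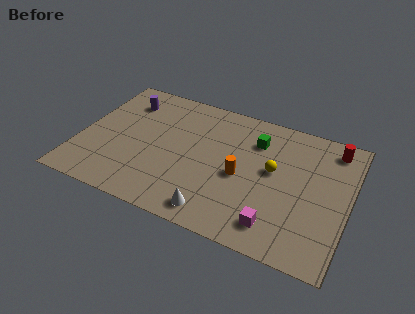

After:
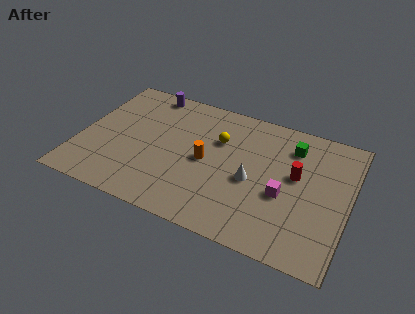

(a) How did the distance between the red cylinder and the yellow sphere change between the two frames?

+0.3

Before: roughly 4.0 units apart; after: 4.3. That's 0.3 units further apart.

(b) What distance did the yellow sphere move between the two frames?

3.2

From (10.2, 5.1) to (7.2, 6.1), the yellow sphere covered √(3.0² + 1.0²) ≈ 3.2 units.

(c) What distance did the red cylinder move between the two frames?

3.1

From (13.1, 7.8) to (11.4, 5.2), the red cylinder covered √(1.7² + 2.6²) ≈ 3.1 units.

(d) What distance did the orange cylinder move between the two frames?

1.9

The orange cylinder moved from about (8.6, 4.1) to (6.7, 4.4), a distance of √(1.9² + 0.3²) ≈ 1.9.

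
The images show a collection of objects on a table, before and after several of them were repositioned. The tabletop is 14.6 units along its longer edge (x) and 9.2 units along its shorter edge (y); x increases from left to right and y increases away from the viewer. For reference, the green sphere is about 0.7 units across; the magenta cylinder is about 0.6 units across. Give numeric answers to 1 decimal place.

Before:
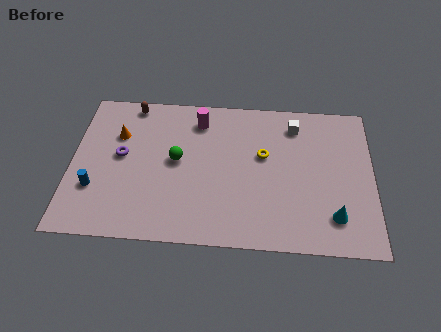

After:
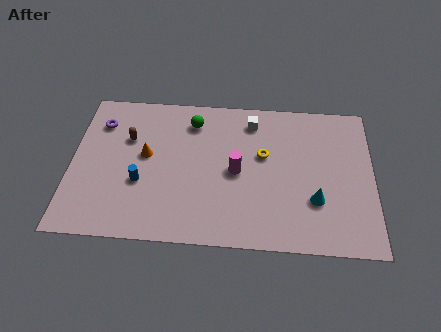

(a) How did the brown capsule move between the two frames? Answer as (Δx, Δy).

(-0.1, -2.2)

From the two frames, the brown capsule sits at roughly (2.8, 8.3) before and (2.7, 6.1) after.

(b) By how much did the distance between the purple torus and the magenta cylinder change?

+2.7

Before: roughly 4.5 units apart; after: 7.2. That's 2.7 units further apart.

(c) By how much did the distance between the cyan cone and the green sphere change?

-0.6

They were about 8.1 units apart before and 7.5 after — 0.6 units closer together.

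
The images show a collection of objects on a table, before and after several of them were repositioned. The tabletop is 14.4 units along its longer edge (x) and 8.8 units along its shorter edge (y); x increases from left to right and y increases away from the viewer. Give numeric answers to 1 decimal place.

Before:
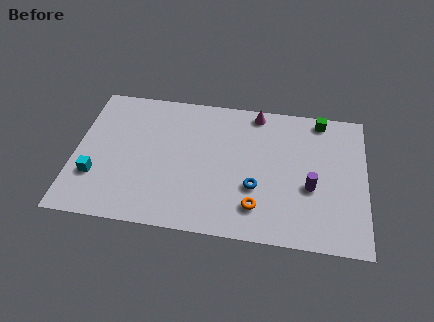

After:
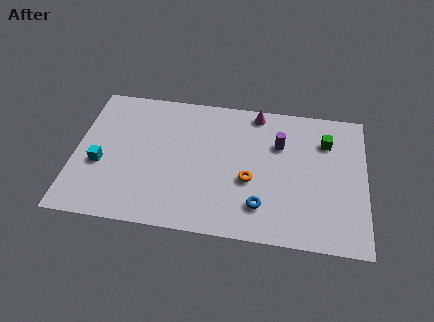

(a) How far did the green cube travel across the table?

1.4

The green cube was near (12.1, 7.9) before and (12.4, 6.5) after, so it travelled √(0.3² + 1.4²) ≈ 1.4 units.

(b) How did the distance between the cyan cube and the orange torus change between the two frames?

-0.6

Before: roughly 8.0 units apart; after: 7.4. That's 0.6 units closer together.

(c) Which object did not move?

the magenta cone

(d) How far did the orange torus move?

1.6

The orange torus moved from about (9.1, 1.9) to (8.7, 3.5), a distance of √(0.4² + 1.6²) ≈ 1.6.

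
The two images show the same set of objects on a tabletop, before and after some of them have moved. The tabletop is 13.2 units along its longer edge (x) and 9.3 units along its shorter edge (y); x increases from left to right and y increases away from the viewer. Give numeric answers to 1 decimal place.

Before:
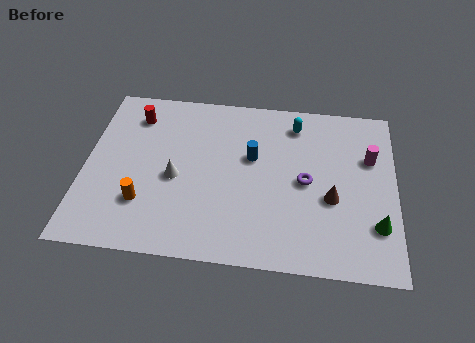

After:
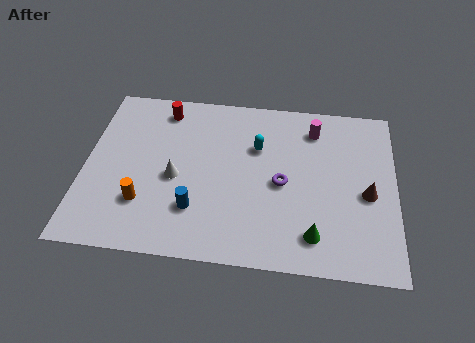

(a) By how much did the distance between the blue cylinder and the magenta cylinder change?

+2.0

The distance was about 5.0 in the first image and 7.0 in the second, so they moved 2.0 units further apart.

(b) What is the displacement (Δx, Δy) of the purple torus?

(-1.0, -0.2)

From the two frames, the purple torus sits at roughly (9.4, 4.5) before and (8.4, 4.3) after.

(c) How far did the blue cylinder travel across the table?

3.9

From (7.1, 5.6) to (4.8, 2.5), the blue cylinder covered √(2.3² + 3.1²) ≈ 3.9 units.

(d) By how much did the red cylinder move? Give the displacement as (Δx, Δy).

(1.2, 0.5)

The red cylinder was at about (2.0, 7.4) and moved to about (3.2, 7.9).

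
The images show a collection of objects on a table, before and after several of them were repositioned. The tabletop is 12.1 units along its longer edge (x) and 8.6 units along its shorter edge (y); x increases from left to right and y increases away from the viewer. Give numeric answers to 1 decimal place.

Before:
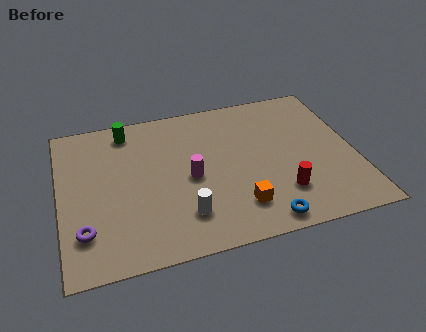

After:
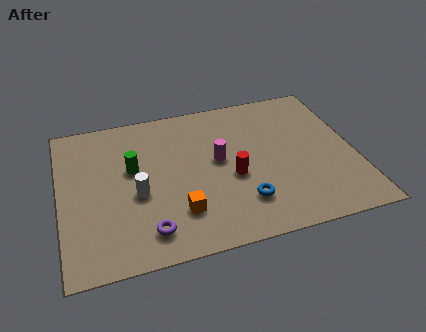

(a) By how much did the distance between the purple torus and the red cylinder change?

-3.8

The distance was about 8.0 in the first image and 4.2 in the second, so they moved 3.8 units closer together.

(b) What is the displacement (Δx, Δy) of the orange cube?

(-2.4, 0.3)

The orange cube was at about (7.1, 1.9) and moved to about (4.7, 2.2).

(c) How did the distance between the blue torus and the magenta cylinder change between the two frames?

-1.4

They were about 4.1 units apart before and 2.7 after — 1.4 units closer together.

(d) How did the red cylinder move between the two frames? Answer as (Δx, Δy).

(-1.9, 1.4)

From the two frames, the red cylinder sits at roughly (8.9, 2.2) before and (7.0, 3.6) after.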